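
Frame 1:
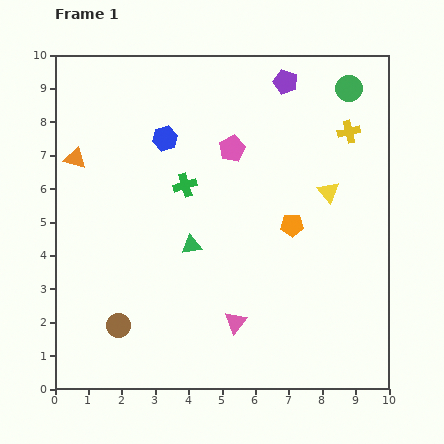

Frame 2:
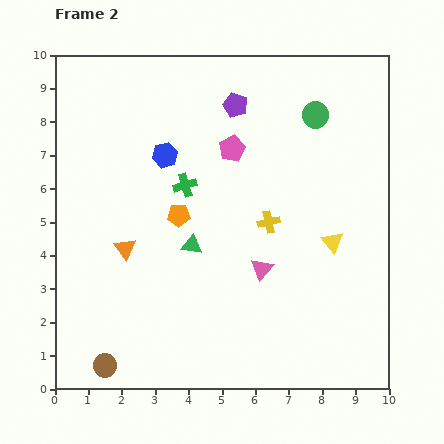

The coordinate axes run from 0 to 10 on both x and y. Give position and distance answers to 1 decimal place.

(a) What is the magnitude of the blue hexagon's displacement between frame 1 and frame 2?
0.5

The blue hexagon moved from (3.3, 7.5) to (3.3, 7.0), a distance of √(0.0² + 0.5²) ≈ 0.5.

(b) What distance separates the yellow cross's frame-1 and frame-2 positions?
3.6

The yellow cross moved from (8.8, 7.7) to (6.4, 5.0), a distance of √(2.4² + 2.7²) ≈ 3.6.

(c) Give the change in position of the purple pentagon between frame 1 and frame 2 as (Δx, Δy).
(-1.5, -0.7)

The purple pentagon was at (6.9, 9.2) in frame 1 and (5.4, 8.5) in frame 2.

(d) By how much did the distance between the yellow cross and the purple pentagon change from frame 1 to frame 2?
+1.2

Distance in frame 1: 2.4. Distance in frame 2: 3.6.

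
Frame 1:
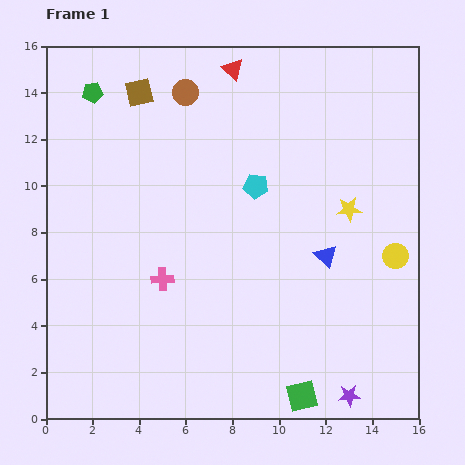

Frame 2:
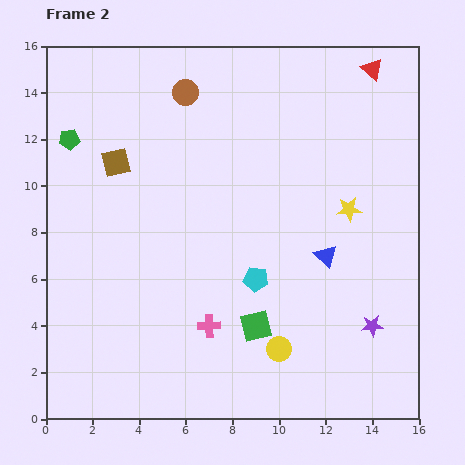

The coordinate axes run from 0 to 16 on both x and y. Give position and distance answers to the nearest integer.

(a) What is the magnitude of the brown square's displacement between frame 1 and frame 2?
3

The brown square moved from (4, 14) to (3, 11), a distance of √(1² + 3²) ≈ 3.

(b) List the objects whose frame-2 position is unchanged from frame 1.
the yellow star, the blue triangle, the brown circle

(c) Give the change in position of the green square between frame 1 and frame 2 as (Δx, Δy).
(-2, 3)

The green square was at (11, 1) in frame 1 and (9, 4) in frame 2.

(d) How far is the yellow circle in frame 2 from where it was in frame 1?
6

The yellow circle moved from (15, 7) to (10, 3), a distance of √(5² + 4²) ≈ 6.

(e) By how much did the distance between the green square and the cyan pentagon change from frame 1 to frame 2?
-7

Distance in frame 1: 9. Distance in frame 2: 2.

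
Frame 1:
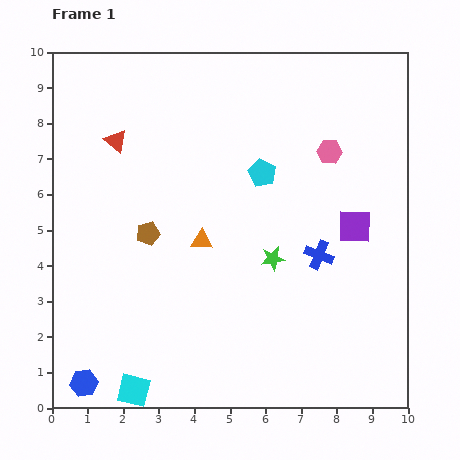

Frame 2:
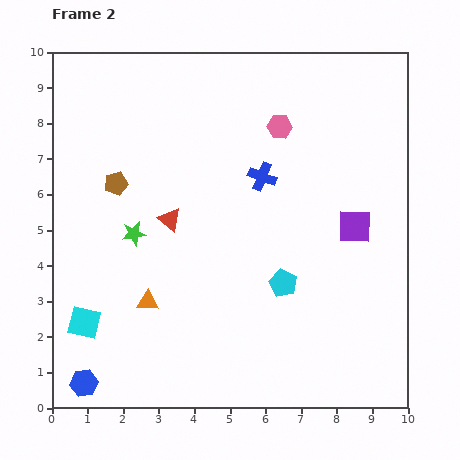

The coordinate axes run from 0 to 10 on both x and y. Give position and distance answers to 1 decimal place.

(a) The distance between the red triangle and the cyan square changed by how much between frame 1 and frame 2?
-3.2

Distance in frame 1: 7.0. Distance in frame 2: 3.8.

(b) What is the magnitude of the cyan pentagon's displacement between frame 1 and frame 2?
3.2

The cyan pentagon moved from (5.9, 6.6) to (6.5, 3.5), a distance of √(0.6² + 3.1²) ≈ 3.2.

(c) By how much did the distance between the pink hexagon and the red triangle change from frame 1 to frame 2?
-2.0

Distance in frame 1: 6.0. Distance in frame 2: 4.0.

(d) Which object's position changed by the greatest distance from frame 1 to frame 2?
the green star

(moved 4.0; next 3.2)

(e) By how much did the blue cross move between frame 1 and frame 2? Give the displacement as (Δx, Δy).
(-1.6, 2.2)

The blue cross was at (7.5, 4.3) in frame 1 and (5.9, 6.5) in frame 2.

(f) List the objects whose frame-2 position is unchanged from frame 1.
the blue hexagon, the purple square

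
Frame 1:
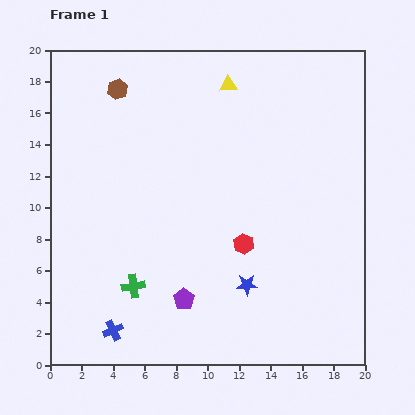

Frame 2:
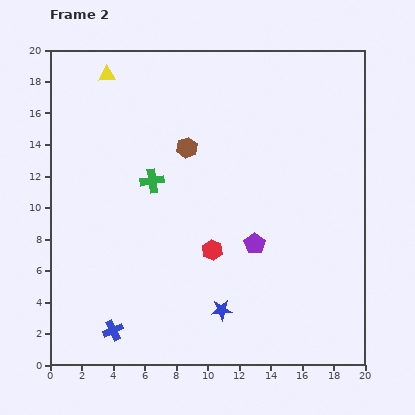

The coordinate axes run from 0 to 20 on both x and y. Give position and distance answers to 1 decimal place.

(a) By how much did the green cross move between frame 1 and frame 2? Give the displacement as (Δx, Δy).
(1.2, 6.7)

The green cross was at (5.3, 5.0) in frame 1 and (6.5, 11.7) in frame 2.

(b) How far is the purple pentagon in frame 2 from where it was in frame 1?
5.7

The purple pentagon moved from (8.5, 4.2) to (13.0, 7.7), a distance of √(4.5² + 3.5²) ≈ 5.7.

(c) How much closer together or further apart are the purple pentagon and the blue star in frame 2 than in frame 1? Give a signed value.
+0.6

Distance in frame 1: 4.1. Distance in frame 2: 4.7.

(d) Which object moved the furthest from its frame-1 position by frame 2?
the yellow triangle

(moved 7.7; next 6.8)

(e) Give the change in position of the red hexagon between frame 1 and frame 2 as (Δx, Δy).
(-2.0, -0.4)

The red hexagon was at (12.3, 7.7) in frame 1 and (10.3, 7.3) in frame 2.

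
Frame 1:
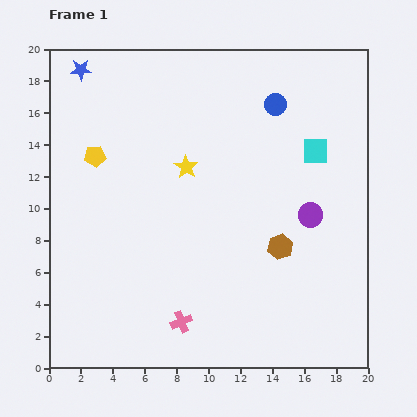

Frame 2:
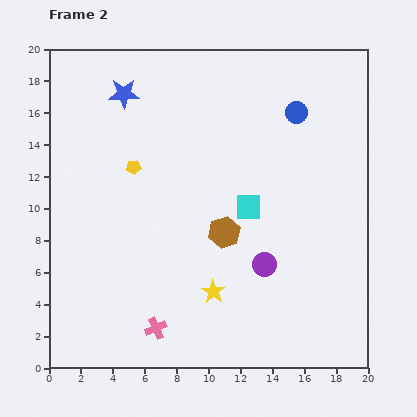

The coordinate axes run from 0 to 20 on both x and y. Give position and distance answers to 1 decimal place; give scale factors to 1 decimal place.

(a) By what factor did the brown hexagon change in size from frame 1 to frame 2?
1.3×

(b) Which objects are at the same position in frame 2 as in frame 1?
none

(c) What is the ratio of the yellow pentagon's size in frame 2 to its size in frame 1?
0.7×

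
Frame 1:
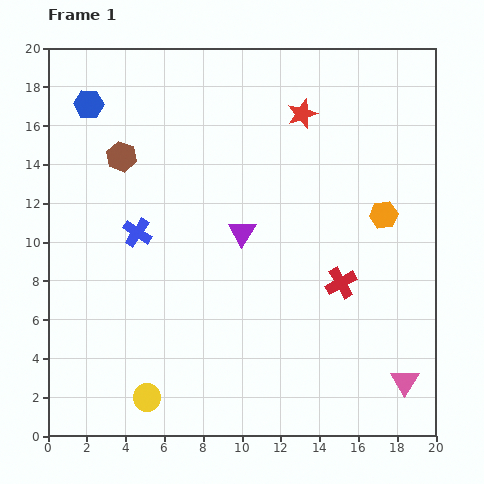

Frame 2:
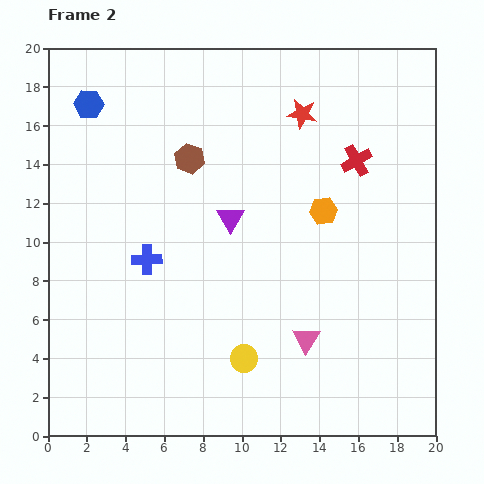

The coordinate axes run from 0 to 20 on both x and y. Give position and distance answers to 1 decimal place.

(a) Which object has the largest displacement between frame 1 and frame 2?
the red cross

(moved 6.4; next 5.6)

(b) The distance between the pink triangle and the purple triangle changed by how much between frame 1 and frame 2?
-4.1

Distance in frame 1: 11.4. Distance in frame 2: 7.3.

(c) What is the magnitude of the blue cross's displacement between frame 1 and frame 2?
1.5

The blue cross moved from (4.6, 10.5) to (5.1, 9.1), a distance of √(0.5² + 1.4²) ≈ 1.5.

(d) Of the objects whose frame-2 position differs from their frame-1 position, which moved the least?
the purple triangle

(moved 0.9)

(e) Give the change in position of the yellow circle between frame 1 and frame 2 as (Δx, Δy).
(5.0, 2.0)

The yellow circle was at (5.1, 2.0) in frame 1 and (10.1, 4.0) in frame 2.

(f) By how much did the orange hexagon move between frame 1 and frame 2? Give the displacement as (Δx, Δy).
(-3.1, 0.2)

The orange hexagon was at (17.3, 11.4) in frame 1 and (14.2, 11.6) in frame 2.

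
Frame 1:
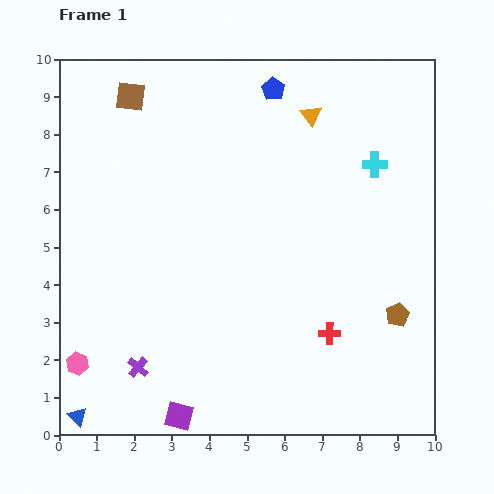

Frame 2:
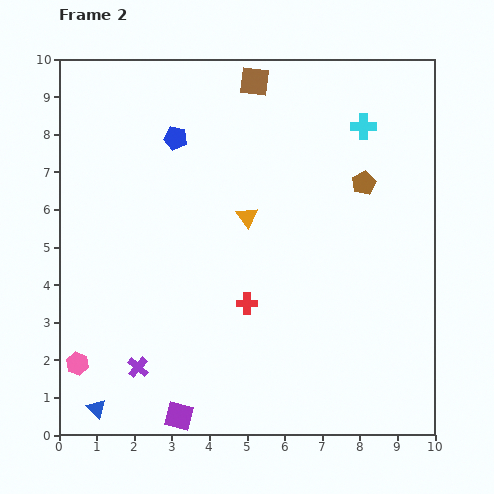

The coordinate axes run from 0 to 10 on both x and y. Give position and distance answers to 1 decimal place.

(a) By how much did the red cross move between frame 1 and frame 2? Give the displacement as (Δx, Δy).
(-2.2, 0.8)

The red cross was at (7.2, 2.7) in frame 1 and (5.0, 3.5) in frame 2.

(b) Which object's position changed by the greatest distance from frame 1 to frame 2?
the brown pentagon

(moved 3.6; next 3.3)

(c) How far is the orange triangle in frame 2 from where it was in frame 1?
3.2

The orange triangle moved from (6.7, 8.5) to (5.0, 5.8), a distance of √(1.7² + 2.7²) ≈ 3.2.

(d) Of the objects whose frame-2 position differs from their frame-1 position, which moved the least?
the blue triangle

(moved 0.5)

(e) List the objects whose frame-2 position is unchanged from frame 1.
the pink hexagon, the purple cross, the purple square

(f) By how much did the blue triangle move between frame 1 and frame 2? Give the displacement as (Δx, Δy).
(0.5, 0.2)

The blue triangle was at (0.5, 0.5) in frame 1 and (1.0, 0.7) in frame 2.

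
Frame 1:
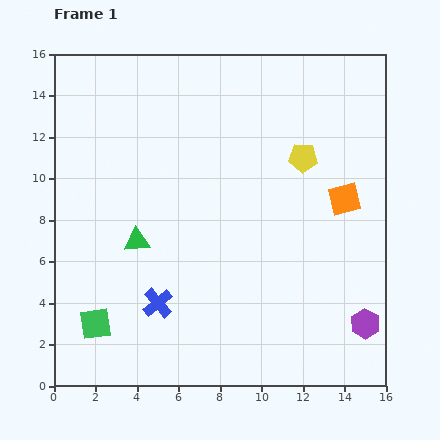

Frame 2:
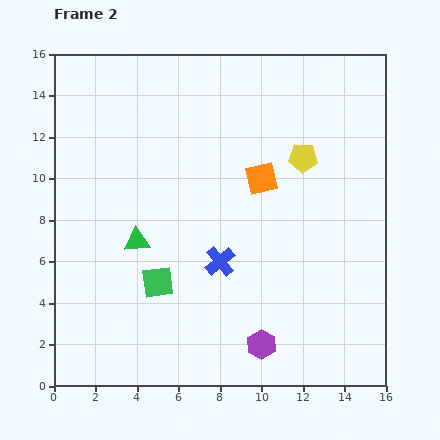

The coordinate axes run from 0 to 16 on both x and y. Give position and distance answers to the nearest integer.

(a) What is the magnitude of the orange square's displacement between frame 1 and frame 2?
4

The orange square moved from (14, 9) to (10, 10), a distance of √(4² + 1²) ≈ 4.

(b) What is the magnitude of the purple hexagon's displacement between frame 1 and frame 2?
5

The purple hexagon moved from (15, 3) to (10, 2), a distance of √(5² + 1²) ≈ 5.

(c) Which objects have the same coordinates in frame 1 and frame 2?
the yellow pentagon, the green triangle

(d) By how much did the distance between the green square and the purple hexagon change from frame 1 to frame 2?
-7

Distance in frame 1: 13. Distance in frame 2: 6.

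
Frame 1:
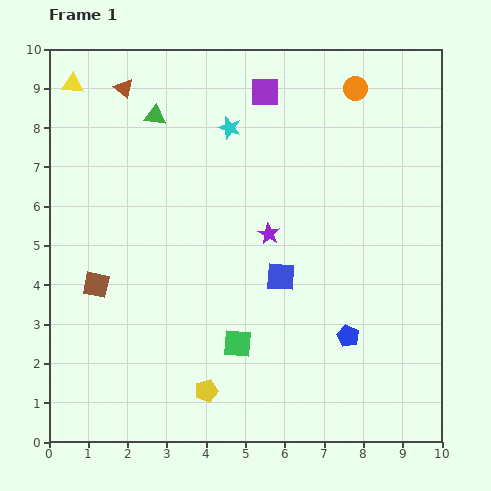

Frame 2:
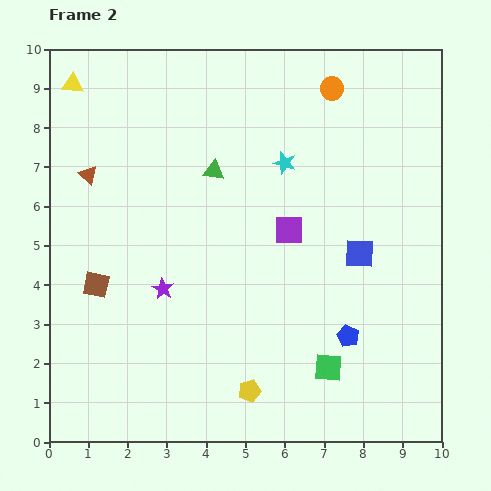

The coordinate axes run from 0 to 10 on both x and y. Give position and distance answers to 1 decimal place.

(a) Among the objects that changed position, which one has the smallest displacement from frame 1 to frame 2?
the orange circle

(moved 0.6)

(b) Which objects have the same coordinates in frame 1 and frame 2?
the yellow triangle, the blue pentagon, the brown square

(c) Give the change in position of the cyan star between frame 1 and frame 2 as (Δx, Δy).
(1.4, -0.9)

The cyan star was at (4.6, 8.0) in frame 1 and (6.0, 7.1) in frame 2.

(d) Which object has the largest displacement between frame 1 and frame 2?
the purple square

(moved 3.6; next 3.0)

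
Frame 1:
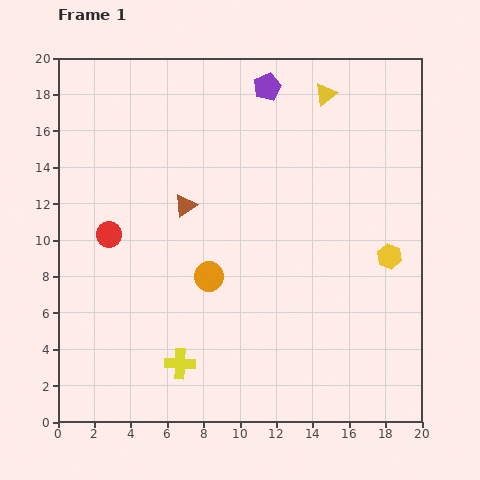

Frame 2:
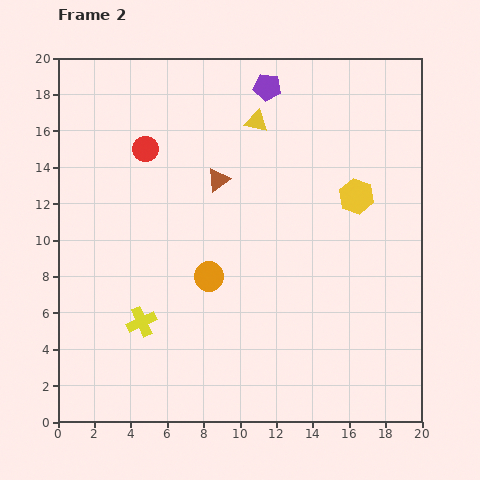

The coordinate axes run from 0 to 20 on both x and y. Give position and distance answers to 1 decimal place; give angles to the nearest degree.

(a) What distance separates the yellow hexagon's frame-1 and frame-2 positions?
3.8

The yellow hexagon moved from (18.2, 9.1) to (16.4, 12.4), a distance of √(1.8² + 3.3²) ≈ 3.8.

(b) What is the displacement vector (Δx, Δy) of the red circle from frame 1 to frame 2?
(2.0, 4.7)

The red circle was at (2.8, 10.3) in frame 1 and (4.8, 15.0) in frame 2.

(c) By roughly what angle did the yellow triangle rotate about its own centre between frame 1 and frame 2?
49° clockwise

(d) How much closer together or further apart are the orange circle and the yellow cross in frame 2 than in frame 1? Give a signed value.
-0.6

Distance in frame 1: 5.1. Distance in frame 2: 4.5.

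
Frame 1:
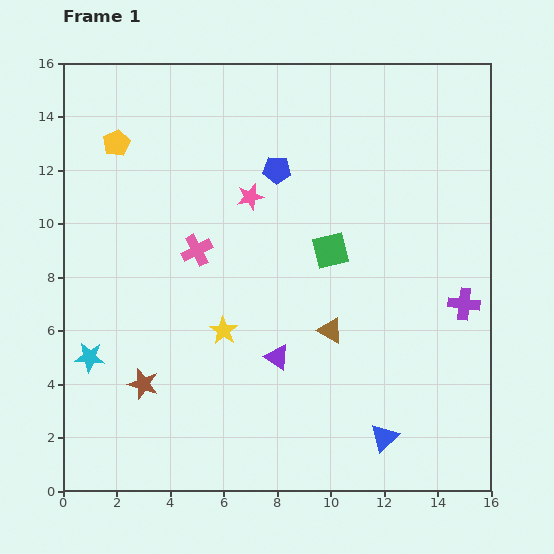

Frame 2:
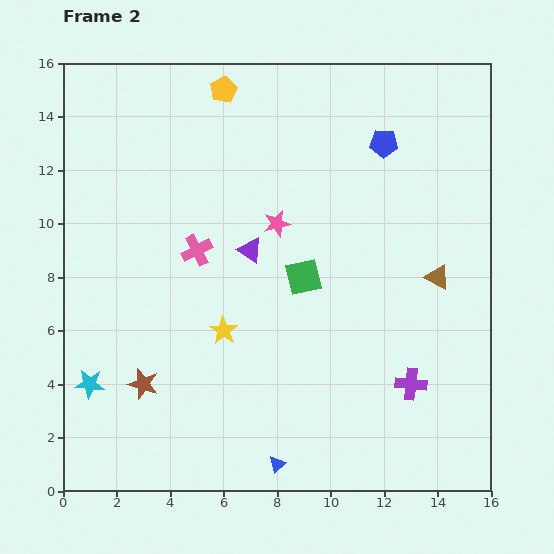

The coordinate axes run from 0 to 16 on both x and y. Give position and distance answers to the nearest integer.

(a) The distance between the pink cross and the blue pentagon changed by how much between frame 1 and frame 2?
+4

Distance in frame 1: 4. Distance in frame 2: 8.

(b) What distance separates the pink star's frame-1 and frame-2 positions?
1

The pink star moved from (7, 11) to (8, 10), a distance of √(1² + 1²) ≈ 1.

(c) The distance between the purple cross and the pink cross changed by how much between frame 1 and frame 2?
-1

Distance in frame 1: 10. Distance in frame 2: 9.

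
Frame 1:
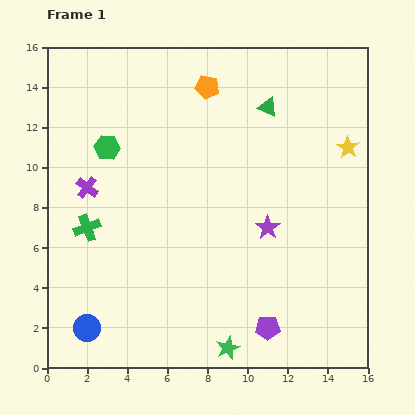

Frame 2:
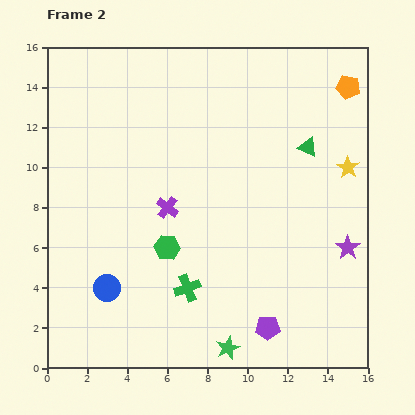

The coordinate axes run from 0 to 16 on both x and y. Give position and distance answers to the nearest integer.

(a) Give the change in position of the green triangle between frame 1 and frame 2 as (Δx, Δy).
(2, -2)

The green triangle was at (11, 13) in frame 1 and (13, 11) in frame 2.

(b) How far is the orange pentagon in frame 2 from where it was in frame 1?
7

The orange pentagon moved from (8, 14) to (15, 14), a distance of √(7² + 0²) ≈ 7.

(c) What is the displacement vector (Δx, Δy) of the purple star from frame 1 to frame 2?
(4, -1)

The purple star was at (11, 7) in frame 1 and (15, 6) in frame 2.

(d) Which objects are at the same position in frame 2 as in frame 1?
the purple pentagon, the green star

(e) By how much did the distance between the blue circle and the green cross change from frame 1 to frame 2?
-1

Distance in frame 1: 5. Distance in frame 2: 4.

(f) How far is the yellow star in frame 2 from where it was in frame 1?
1

The yellow star moved from (15, 11) to (15, 10), a distance of √(0² + 1²) ≈ 1.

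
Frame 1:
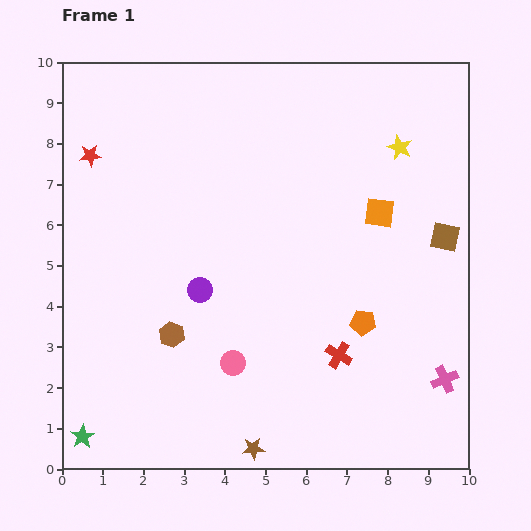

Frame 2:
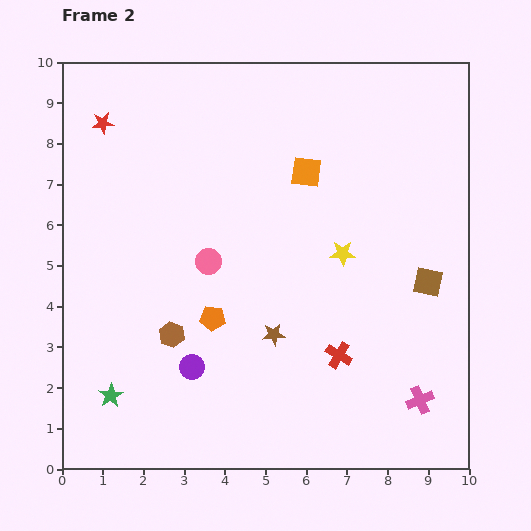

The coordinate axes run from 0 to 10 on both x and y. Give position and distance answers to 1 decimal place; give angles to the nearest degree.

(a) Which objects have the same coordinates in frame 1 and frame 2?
the red cross, the brown hexagon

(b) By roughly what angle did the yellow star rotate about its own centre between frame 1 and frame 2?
24° counter-clockwise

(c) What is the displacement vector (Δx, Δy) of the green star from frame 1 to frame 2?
(0.7, 1.0)

The green star was at (0.5, 0.8) in frame 1 and (1.2, 1.8) in frame 2.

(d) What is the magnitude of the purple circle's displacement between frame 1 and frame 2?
1.9

The purple circle moved from (3.4, 4.4) to (3.2, 2.5), a distance of √(0.2² + 1.9²) ≈ 1.9.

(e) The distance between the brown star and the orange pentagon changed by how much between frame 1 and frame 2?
-2.5

Distance in frame 1: 4.1. Distance in frame 2: 1.6.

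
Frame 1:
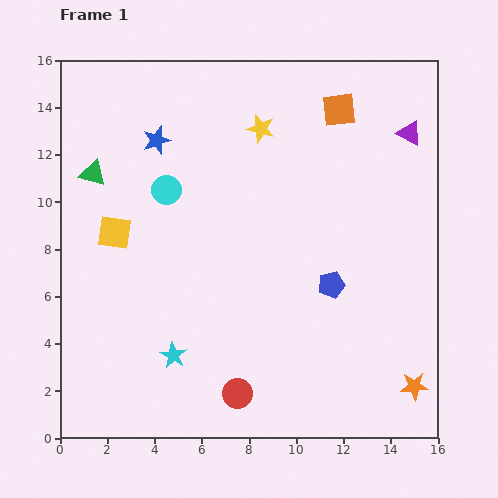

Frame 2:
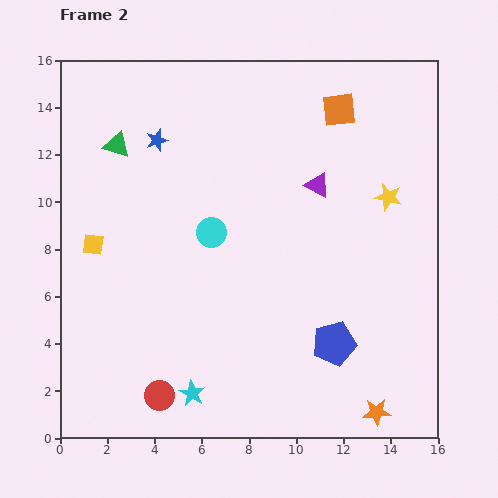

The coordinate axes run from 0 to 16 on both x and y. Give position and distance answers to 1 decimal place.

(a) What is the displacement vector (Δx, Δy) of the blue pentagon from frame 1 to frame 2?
(0.1, -2.5)

The blue pentagon was at (11.5, 6.5) in frame 1 and (11.6, 4.0) in frame 2.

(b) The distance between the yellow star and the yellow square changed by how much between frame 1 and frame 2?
+5.1

Distance in frame 1: 7.6. Distance in frame 2: 12.7.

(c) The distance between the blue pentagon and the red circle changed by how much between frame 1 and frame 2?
+1.6

Distance in frame 1: 6.1. Distance in frame 2: 7.7.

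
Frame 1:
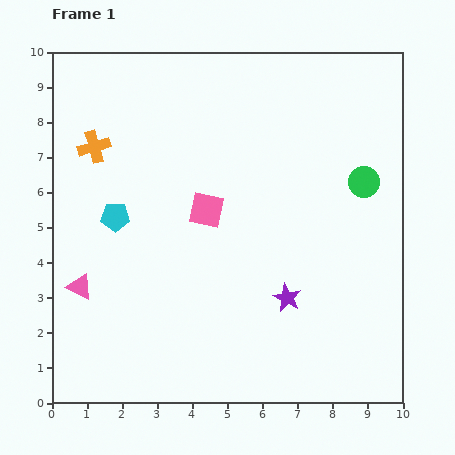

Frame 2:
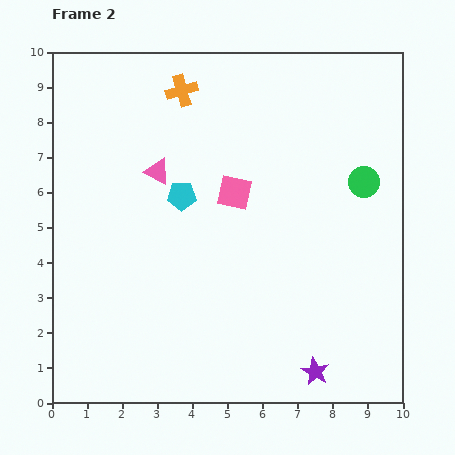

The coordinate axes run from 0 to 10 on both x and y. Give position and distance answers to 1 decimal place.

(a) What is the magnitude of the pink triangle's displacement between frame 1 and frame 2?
4.0

The pink triangle moved from (0.8, 3.3) to (3.0, 6.6), a distance of √(2.2² + 3.3²) ≈ 4.0.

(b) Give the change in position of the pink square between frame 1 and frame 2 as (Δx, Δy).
(0.8, 0.5)

The pink square was at (4.4, 5.5) in frame 1 and (5.2, 6.0) in frame 2.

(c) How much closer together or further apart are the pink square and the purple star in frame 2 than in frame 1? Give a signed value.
+2.2

Distance in frame 1: 3.4. Distance in frame 2: 5.6.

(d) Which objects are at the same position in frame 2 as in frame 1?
the green circle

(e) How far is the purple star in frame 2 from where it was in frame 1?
2.2

The purple star moved from (6.7, 3.0) to (7.5, 0.9), a distance of √(0.8² + 2.1²) ≈ 2.2.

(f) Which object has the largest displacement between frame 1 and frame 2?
the pink triangle

(moved 4.0; next 3.0)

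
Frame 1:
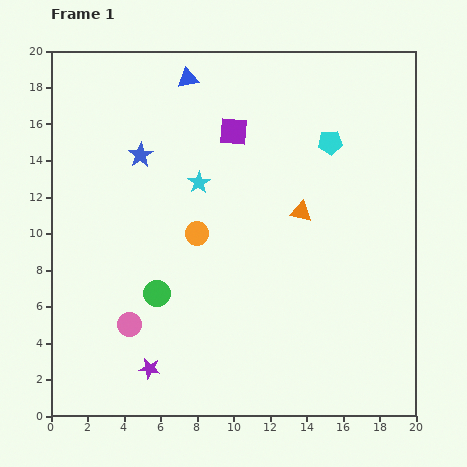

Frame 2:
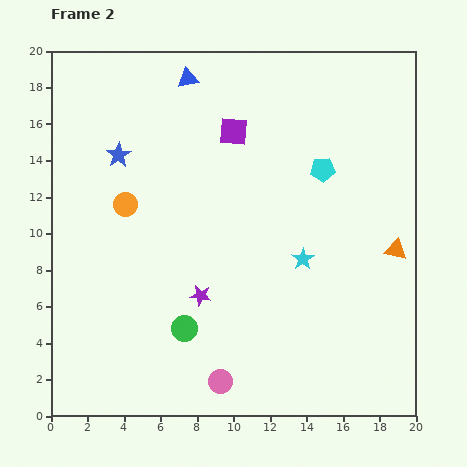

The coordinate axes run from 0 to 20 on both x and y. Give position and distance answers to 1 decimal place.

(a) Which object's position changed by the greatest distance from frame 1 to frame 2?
the cyan star

(moved 7.1; next 5.9)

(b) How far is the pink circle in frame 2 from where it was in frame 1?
5.9

The pink circle moved from (4.3, 5.0) to (9.3, 1.9), a distance of √(5.0² + 3.1²) ≈ 5.9.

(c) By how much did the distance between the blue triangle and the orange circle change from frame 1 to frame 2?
-0.8

Distance in frame 1: 8.5. Distance in frame 2: 7.7.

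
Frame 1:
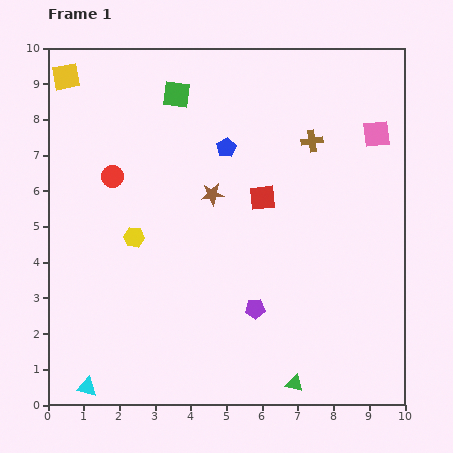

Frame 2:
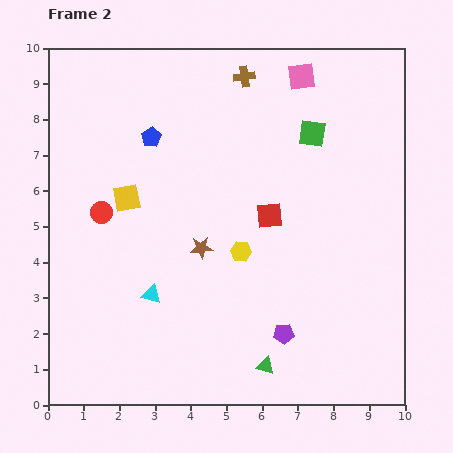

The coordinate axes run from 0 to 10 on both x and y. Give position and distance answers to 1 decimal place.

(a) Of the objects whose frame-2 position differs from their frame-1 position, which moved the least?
the red square

(moved 0.5)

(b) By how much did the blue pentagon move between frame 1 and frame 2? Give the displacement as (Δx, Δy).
(-2.1, 0.3)

The blue pentagon was at (5.0, 7.2) in frame 1 and (2.9, 7.5) in frame 2.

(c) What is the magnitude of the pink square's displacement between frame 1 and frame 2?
2.6

The pink square moved from (9.2, 7.6) to (7.1, 9.2), a distance of √(2.1² + 1.6²) ≈ 2.6.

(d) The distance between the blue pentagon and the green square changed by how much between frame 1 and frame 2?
+2.4

Distance in frame 1: 2.1. Distance in frame 2: 4.5.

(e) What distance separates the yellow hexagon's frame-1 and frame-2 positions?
3.0

The yellow hexagon moved from (2.4, 4.7) to (5.4, 4.3), a distance of √(3.0² + 0.4²) ≈ 3.0.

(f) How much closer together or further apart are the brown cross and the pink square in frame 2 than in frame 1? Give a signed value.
-0.2

Distance in frame 1: 1.8. Distance in frame 2: 1.6.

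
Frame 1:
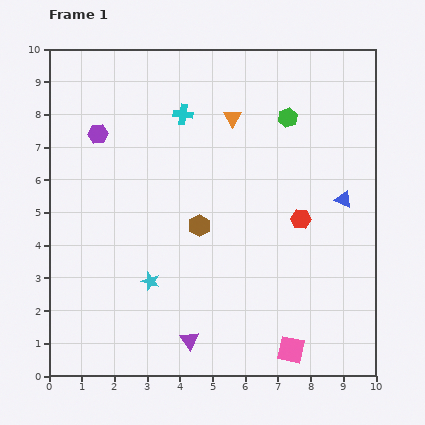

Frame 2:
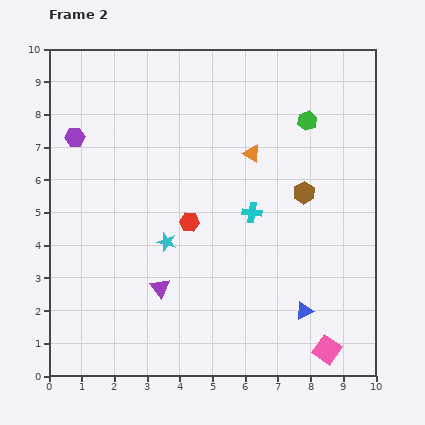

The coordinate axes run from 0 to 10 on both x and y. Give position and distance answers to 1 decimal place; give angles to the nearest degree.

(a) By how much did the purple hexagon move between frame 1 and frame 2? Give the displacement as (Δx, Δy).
(-0.7, -0.1)

The purple hexagon was at (1.5, 7.4) in frame 1 and (0.8, 7.3) in frame 2.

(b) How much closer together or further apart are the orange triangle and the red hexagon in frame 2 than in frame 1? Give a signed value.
-0.9

Distance in frame 1: 3.7. Distance in frame 2: 2.8.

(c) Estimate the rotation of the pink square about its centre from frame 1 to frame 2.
24° clockwise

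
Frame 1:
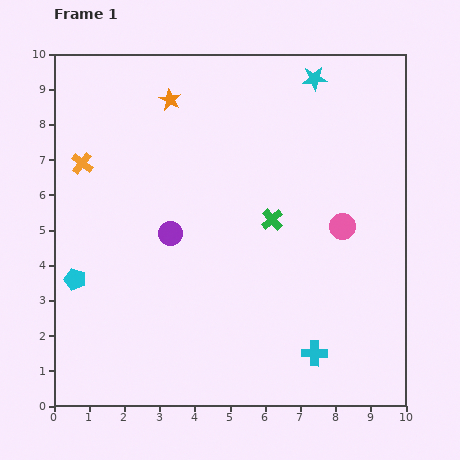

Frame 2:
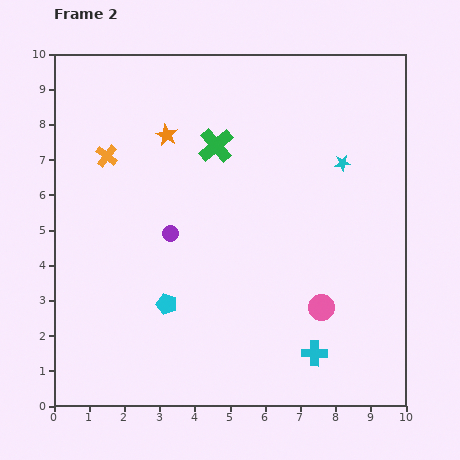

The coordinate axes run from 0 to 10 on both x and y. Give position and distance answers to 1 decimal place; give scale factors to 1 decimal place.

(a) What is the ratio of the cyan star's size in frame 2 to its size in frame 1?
0.6×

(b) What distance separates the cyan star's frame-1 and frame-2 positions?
2.5

The cyan star moved from (7.4, 9.3) to (8.2, 6.9), a distance of √(0.8² + 2.4²) ≈ 2.5.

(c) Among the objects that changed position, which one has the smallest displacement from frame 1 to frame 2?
the orange cross

(moved 0.7)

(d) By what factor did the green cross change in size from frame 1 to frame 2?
1.6×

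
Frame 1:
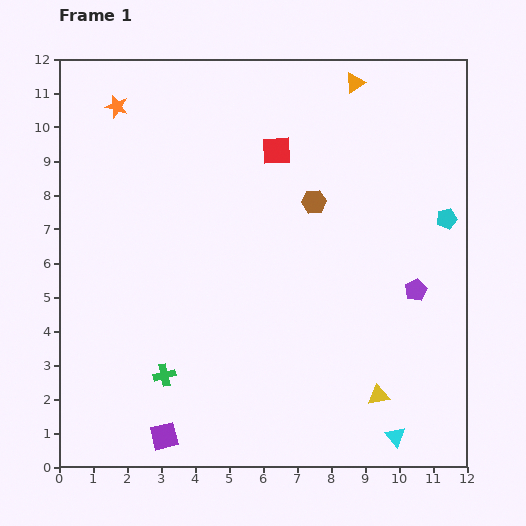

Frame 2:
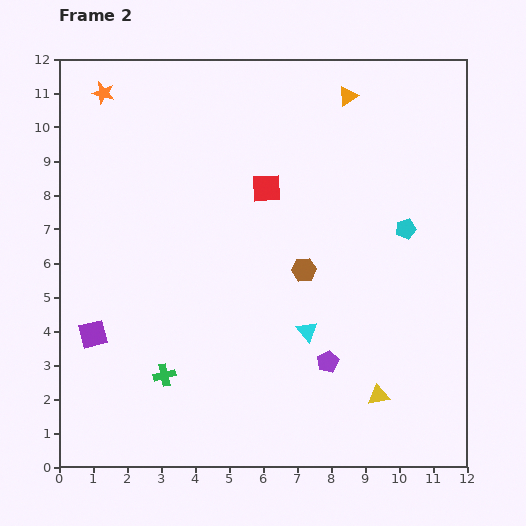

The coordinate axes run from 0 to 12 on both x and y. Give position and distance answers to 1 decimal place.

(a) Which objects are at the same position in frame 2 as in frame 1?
the green cross, the yellow triangle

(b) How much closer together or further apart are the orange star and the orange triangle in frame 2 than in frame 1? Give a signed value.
+0.2

Distance in frame 1: 7.0. Distance in frame 2: 7.2.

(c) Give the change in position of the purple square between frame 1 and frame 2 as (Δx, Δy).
(-2.1, 3.0)

The purple square was at (3.1, 0.9) in frame 1 and (1.0, 3.9) in frame 2.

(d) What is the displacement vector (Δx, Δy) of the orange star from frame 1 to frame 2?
(-0.4, 0.4)

The orange star was at (1.7, 10.6) in frame 1 and (1.3, 11.0) in frame 2.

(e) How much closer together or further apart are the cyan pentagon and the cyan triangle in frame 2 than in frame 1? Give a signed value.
-2.4

Distance in frame 1: 6.6. Distance in frame 2: 4.2.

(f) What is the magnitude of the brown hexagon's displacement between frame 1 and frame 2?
2.0

The brown hexagon moved from (7.5, 7.8) to (7.2, 5.8), a distance of √(0.3² + 2.0²) ≈ 2.0.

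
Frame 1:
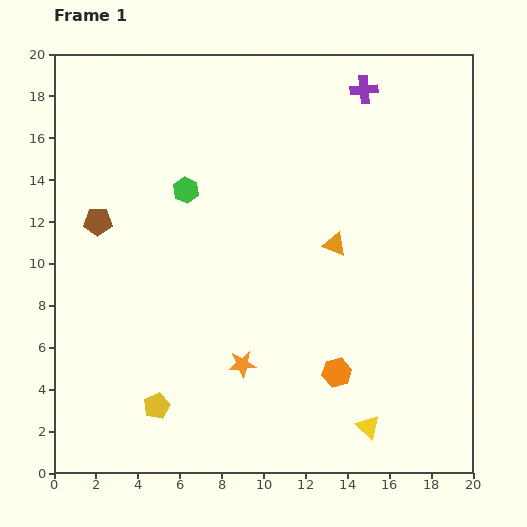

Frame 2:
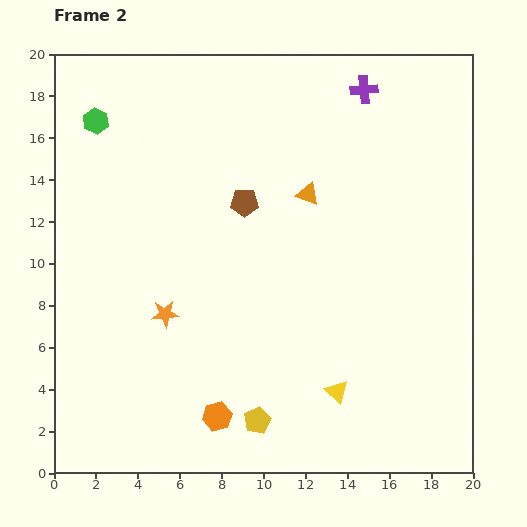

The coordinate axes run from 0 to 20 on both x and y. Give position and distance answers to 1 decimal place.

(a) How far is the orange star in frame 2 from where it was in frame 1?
4.4

The orange star moved from (9.0, 5.2) to (5.3, 7.6), a distance of √(3.7² + 2.4²) ≈ 4.4.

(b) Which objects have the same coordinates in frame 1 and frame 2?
the purple cross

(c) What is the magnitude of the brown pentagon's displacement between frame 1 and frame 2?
7.1

The brown pentagon moved from (2.1, 12.0) to (9.1, 12.9), a distance of √(7.0² + 0.9²) ≈ 7.1.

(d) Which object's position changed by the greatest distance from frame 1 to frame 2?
the brown pentagon

(moved 7.1; next 6.1)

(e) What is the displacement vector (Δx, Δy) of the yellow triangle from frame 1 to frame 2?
(-1.5, 1.7)

The yellow triangle was at (15.0, 2.2) in frame 1 and (13.5, 3.9) in frame 2.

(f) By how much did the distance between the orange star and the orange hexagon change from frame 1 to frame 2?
+1.0

Distance in frame 1: 4.5. Distance in frame 2: 5.5.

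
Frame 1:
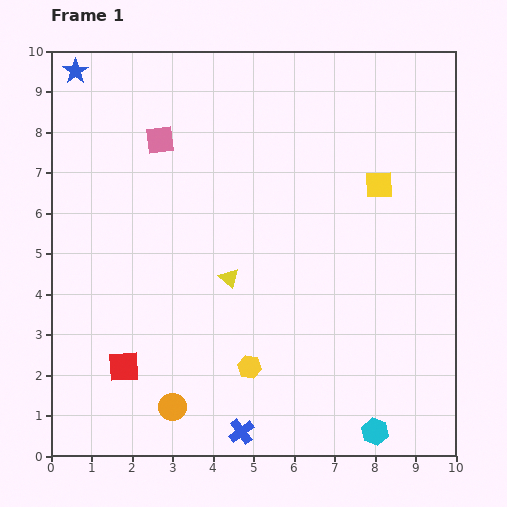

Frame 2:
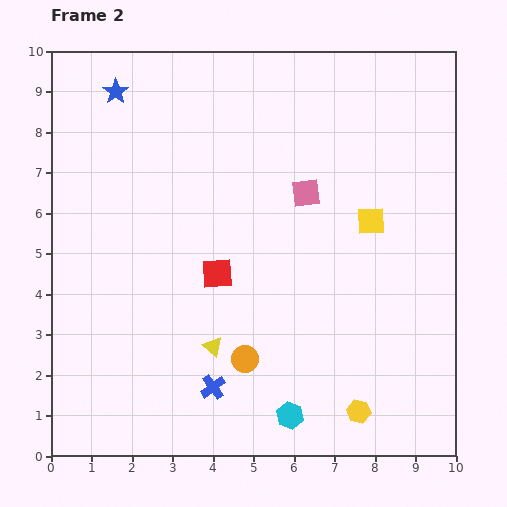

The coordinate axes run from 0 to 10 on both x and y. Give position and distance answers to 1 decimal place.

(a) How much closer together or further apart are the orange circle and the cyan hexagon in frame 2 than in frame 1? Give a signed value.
-3.2

Distance in frame 1: 5.0. Distance in frame 2: 1.8.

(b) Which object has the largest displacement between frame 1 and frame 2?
the pink square

(moved 3.8; next 3.3)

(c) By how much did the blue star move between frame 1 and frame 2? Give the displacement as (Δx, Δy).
(1.0, -0.5)

The blue star was at (0.6, 9.5) in frame 1 and (1.6, 9.0) in frame 2.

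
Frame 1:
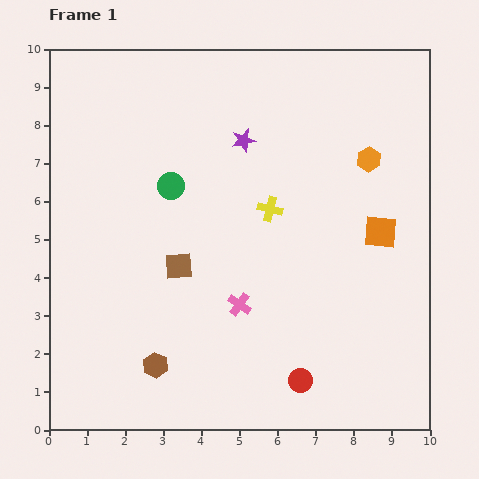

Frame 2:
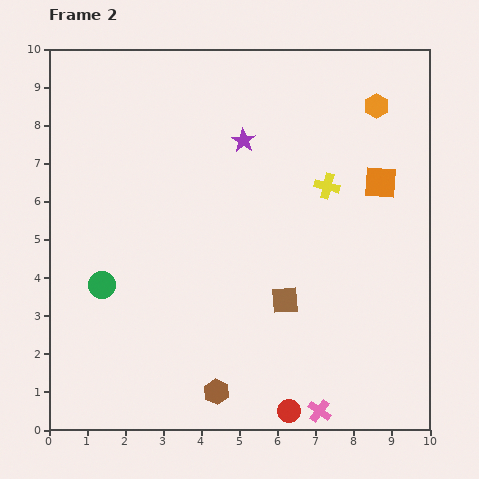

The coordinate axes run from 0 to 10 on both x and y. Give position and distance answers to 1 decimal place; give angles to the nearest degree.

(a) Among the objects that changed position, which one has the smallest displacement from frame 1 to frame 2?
the red circle

(moved 0.9)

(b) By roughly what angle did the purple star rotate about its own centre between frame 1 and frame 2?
26° counter-clockwise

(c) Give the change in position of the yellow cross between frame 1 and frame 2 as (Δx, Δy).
(1.5, 0.6)

The yellow cross was at (5.8, 5.8) in frame 1 and (7.3, 6.4) in frame 2.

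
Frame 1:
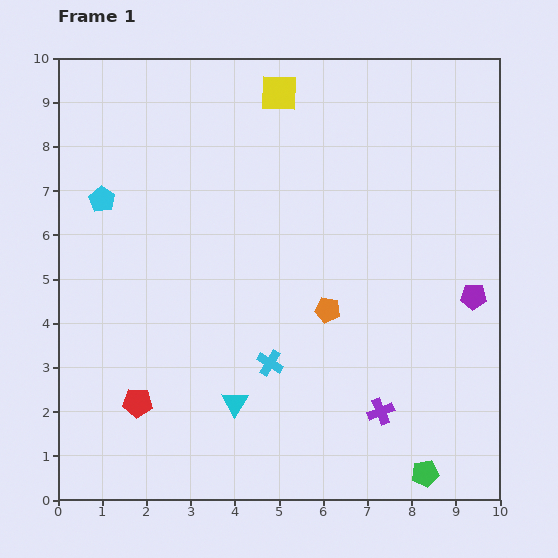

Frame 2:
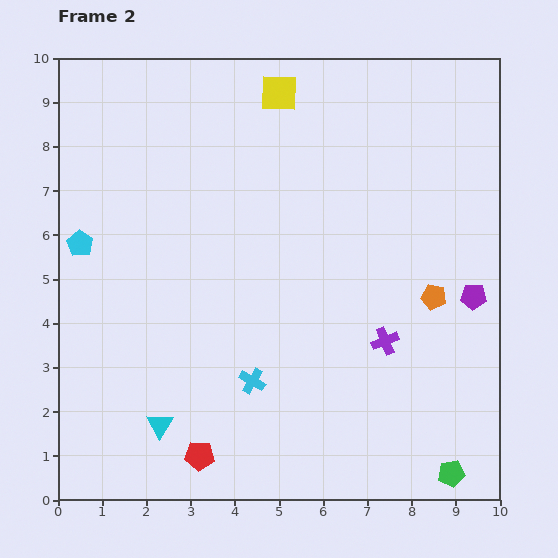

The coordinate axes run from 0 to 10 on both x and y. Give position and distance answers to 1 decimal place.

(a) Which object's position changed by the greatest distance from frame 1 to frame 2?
the orange pentagon

(moved 2.4; next 1.8)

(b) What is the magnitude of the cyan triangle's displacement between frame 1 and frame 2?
1.8

The cyan triangle moved from (4.0, 2.2) to (2.3, 1.7), a distance of √(1.7² + 0.5²) ≈ 1.8.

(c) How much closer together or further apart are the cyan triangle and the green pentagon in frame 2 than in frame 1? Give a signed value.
+2.1

Distance in frame 1: 4.6. Distance in frame 2: 6.7.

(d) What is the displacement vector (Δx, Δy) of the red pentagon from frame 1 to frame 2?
(1.4, -1.2)

The red pentagon was at (1.8, 2.2) in frame 1 and (3.2, 1.0) in frame 2.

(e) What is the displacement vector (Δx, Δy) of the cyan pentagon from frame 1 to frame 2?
(-0.5, -1.0)

The cyan pentagon was at (1.0, 6.8) in frame 1 and (0.5, 5.8) in frame 2.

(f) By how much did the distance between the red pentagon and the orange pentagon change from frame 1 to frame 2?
+1.6

Distance in frame 1: 4.8. Distance in frame 2: 6.4.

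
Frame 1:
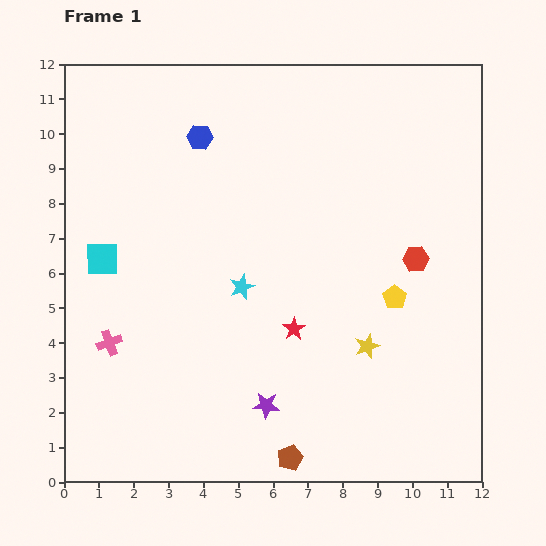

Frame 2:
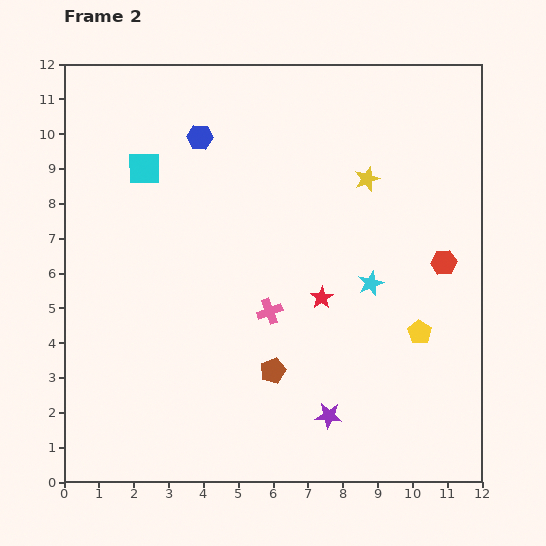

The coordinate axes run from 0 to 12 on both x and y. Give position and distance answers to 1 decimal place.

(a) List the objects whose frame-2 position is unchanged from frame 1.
the blue hexagon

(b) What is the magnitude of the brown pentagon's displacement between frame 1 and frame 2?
2.5

The brown pentagon moved from (6.5, 0.7) to (6.0, 3.2), a distance of √(0.5² + 2.5²) ≈ 2.5.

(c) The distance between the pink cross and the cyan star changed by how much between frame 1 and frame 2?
-1.1

Distance in frame 1: 4.1. Distance in frame 2: 3.0.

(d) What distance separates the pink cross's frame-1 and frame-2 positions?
4.7

The pink cross moved from (1.3, 4.0) to (5.9, 4.9), a distance of √(4.6² + 0.9²) ≈ 4.7.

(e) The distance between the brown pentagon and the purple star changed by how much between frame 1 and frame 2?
+0.4

Distance in frame 1: 1.7. Distance in frame 2: 2.1.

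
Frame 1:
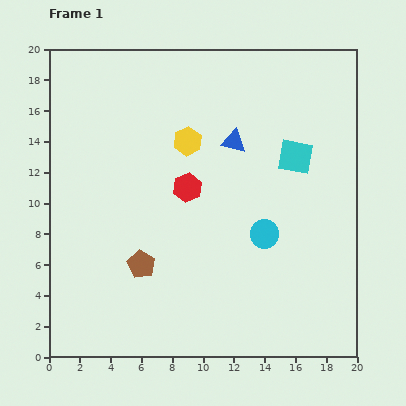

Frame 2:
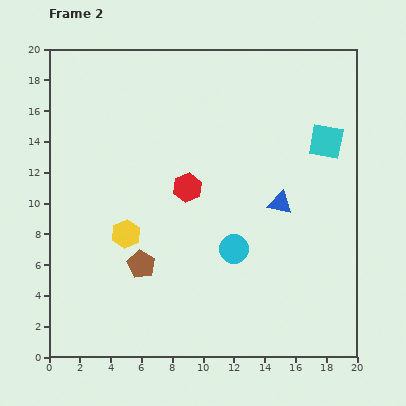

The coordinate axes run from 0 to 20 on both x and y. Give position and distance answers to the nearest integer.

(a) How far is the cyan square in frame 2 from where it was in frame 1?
2

The cyan square moved from (16, 13) to (18, 14), a distance of √(2² + 1²) ≈ 2.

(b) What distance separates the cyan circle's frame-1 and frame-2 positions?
2

The cyan circle moved from (14, 8) to (12, 7), a distance of √(2² + 1²) ≈ 2.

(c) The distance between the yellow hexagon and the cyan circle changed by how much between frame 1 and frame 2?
-1

Distance in frame 1: 8. Distance in frame 2: 7.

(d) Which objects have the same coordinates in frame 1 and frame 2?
the red hexagon, the brown pentagon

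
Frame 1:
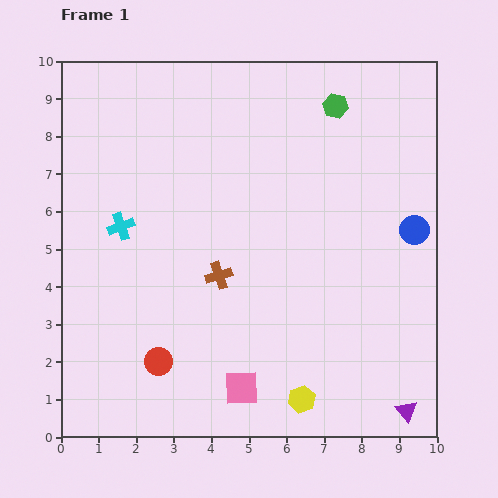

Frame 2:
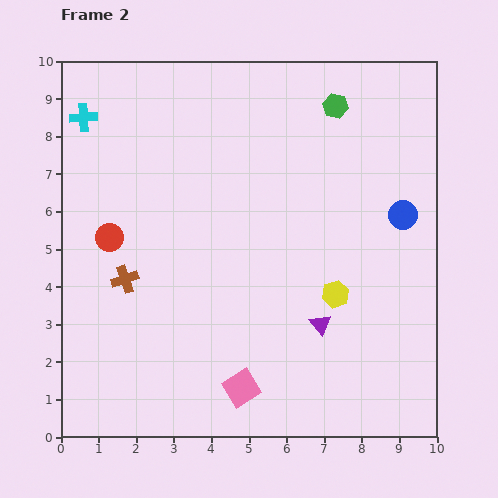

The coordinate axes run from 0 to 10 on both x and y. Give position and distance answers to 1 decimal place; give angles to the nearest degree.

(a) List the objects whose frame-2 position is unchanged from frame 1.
the pink square, the green hexagon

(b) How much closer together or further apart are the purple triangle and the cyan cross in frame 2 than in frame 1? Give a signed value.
-0.6

Distance in frame 1: 9.0. Distance in frame 2: 8.4.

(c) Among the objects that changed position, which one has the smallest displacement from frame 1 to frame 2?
the blue circle

(moved 0.5)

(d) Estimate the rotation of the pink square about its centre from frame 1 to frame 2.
31° counter-clockwise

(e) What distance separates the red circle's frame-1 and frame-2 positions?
3.5

The red circle moved from (2.6, 2.0) to (1.3, 5.3), a distance of √(1.3² + 3.3²) ≈ 3.5.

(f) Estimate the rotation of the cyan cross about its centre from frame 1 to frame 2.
17° clockwise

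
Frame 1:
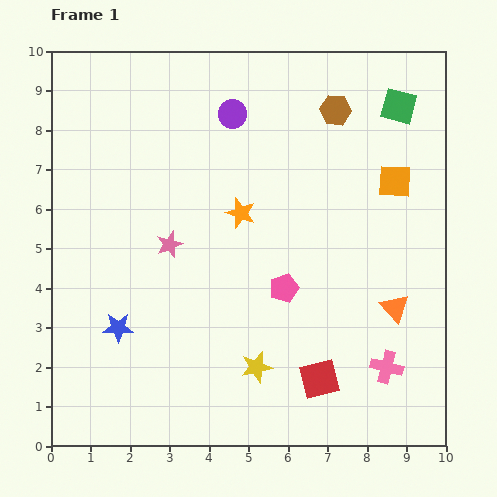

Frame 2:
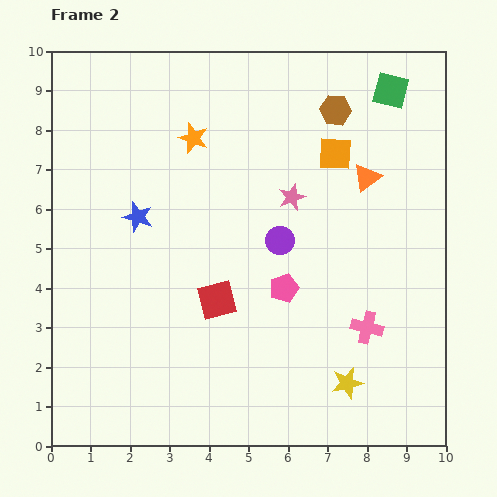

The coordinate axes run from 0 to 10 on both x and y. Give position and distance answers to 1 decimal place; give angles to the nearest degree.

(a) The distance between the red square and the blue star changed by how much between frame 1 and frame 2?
-2.4

Distance in frame 1: 5.3. Distance in frame 2: 2.9.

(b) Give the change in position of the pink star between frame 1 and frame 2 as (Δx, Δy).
(3.1, 1.2)

The pink star was at (3.0, 5.1) in frame 1 and (6.1, 6.3) in frame 2.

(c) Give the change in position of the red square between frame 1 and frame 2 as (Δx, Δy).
(-2.6, 2.0)

The red square was at (6.8, 1.7) in frame 1 and (4.2, 3.7) in frame 2.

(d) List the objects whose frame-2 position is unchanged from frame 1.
the brown hexagon, the pink pentagon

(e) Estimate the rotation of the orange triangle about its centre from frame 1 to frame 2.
35° clockwise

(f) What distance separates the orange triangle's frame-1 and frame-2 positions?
3.4

The orange triangle moved from (8.7, 3.5) to (8.0, 6.8), a distance of √(0.7² + 3.3²) ≈ 3.4.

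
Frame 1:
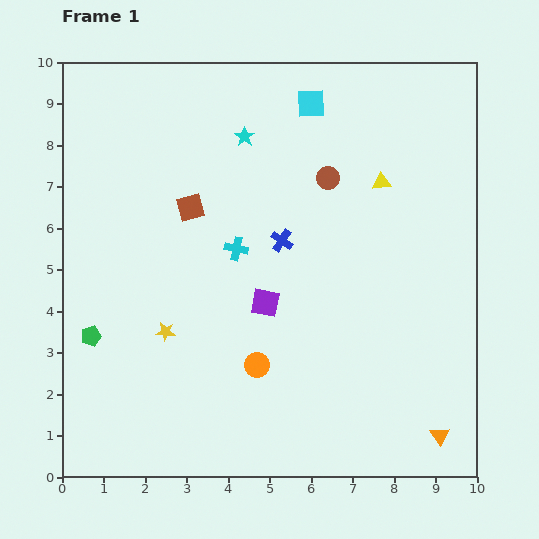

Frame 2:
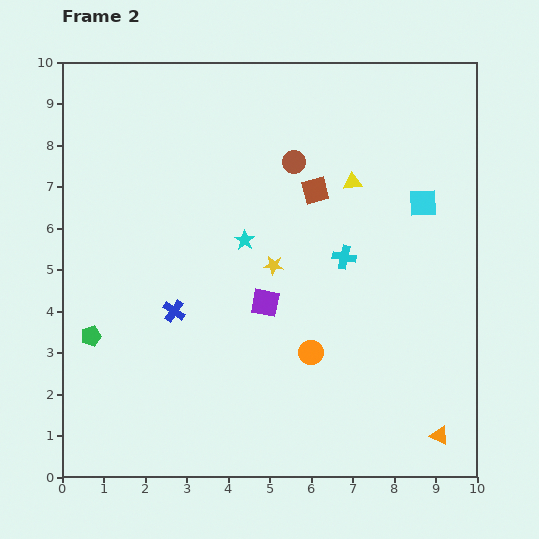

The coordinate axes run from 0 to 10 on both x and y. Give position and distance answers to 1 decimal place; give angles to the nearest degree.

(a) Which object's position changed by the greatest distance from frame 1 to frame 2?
the cyan square

(moved 3.6; next 3.1)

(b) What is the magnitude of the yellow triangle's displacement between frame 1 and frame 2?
0.7

The yellow triangle moved from (7.7, 7.1) to (7.0, 7.1), a distance of √(0.7² + 0.0²) ≈ 0.7.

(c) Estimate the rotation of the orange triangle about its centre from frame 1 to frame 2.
32° counter-clockwise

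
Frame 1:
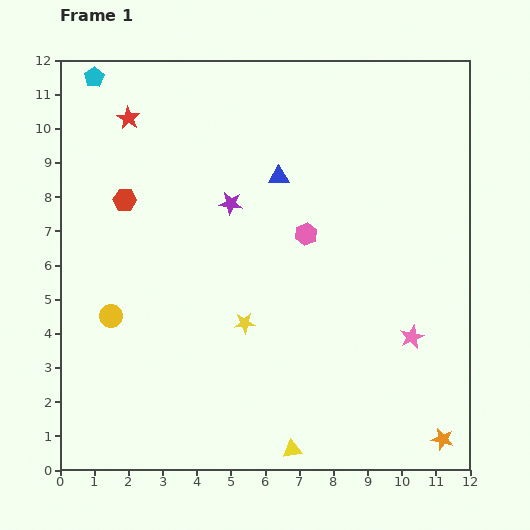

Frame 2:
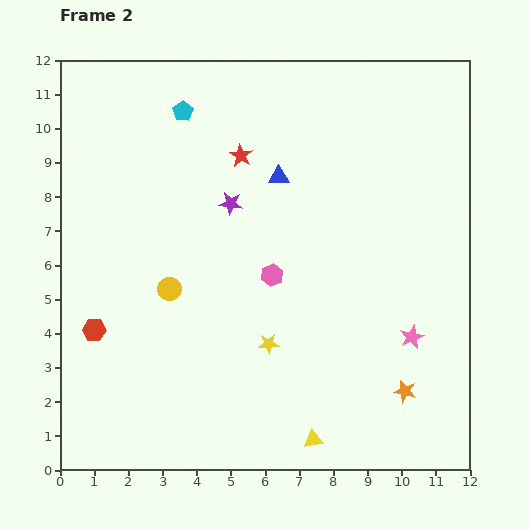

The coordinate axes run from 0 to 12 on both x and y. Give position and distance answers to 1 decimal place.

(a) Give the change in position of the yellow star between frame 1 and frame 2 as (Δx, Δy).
(0.7, -0.6)

The yellow star was at (5.4, 4.3) in frame 1 and (6.1, 3.7) in frame 2.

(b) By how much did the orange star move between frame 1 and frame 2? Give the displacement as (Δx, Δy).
(-1.1, 1.4)

The orange star was at (11.2, 0.9) in frame 1 and (10.1, 2.3) in frame 2.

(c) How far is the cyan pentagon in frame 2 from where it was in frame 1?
2.8

The cyan pentagon moved from (1.0, 11.5) to (3.6, 10.5), a distance of √(2.6² + 1.0²) ≈ 2.8.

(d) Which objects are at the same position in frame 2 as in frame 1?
the blue triangle, the pink star, the purple star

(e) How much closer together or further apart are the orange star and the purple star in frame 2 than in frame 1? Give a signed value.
-1.8

Distance in frame 1: 9.3. Distance in frame 2: 7.5.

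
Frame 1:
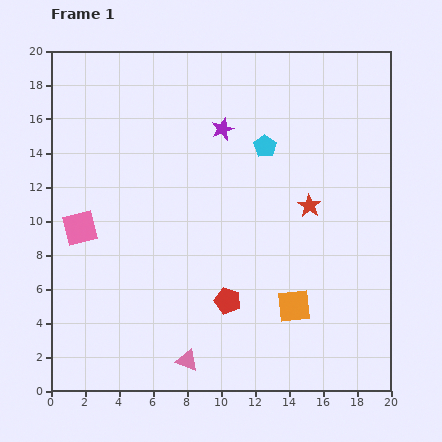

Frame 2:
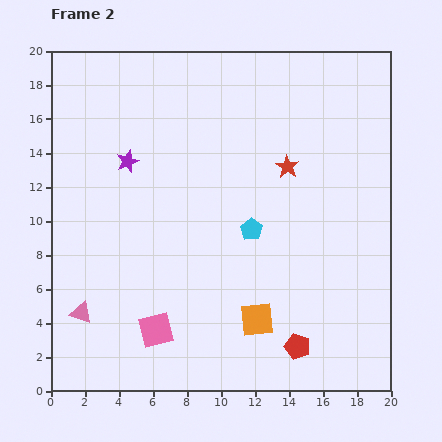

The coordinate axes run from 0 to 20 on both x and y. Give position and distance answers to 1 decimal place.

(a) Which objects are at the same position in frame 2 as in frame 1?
none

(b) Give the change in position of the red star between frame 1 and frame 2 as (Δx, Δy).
(-1.3, 2.3)

The red star was at (15.2, 10.9) in frame 1 and (13.9, 13.2) in frame 2.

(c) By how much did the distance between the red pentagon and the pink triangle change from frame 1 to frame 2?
+8.7

Distance in frame 1: 4.2. Distance in frame 2: 12.9.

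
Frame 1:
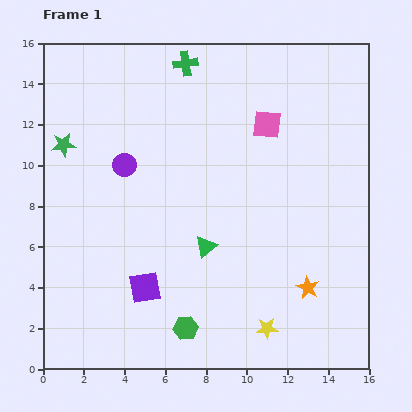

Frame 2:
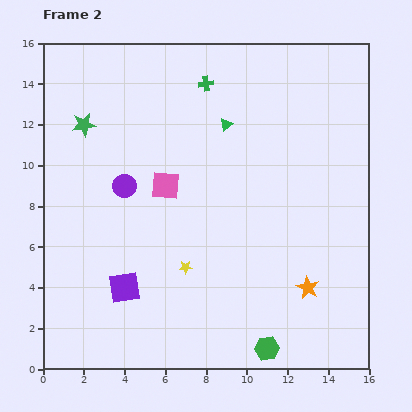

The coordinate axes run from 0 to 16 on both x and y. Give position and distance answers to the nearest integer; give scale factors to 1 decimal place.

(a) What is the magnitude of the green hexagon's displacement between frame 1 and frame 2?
4

The green hexagon moved from (7, 2) to (11, 1), a distance of √(4² + 1²) ≈ 4.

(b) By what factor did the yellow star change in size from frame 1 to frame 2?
0.6×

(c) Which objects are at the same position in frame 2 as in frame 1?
the orange star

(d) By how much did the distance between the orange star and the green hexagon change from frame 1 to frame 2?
-2

Distance in frame 1: 6. Distance in frame 2: 4.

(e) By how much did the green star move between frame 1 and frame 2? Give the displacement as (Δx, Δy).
(1, 1)

The green star was at (1, 11) in frame 1 and (2, 12) in frame 2.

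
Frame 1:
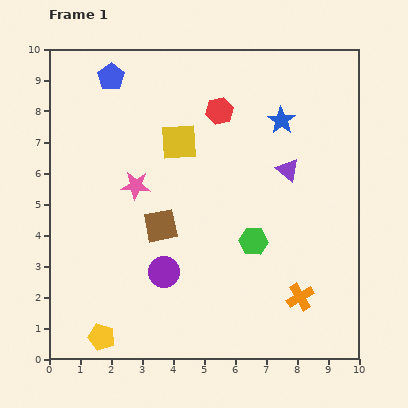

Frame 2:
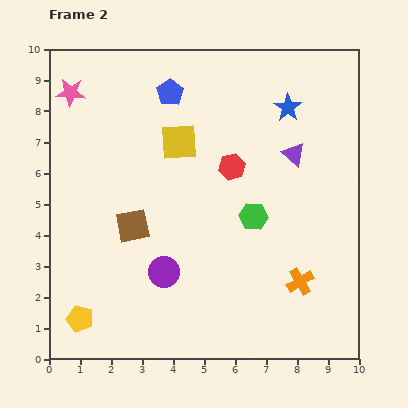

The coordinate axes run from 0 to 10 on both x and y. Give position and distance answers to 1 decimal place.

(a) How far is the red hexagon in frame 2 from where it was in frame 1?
1.8

The red hexagon moved from (5.5, 8.0) to (5.9, 6.2), a distance of √(0.4² + 1.8²) ≈ 1.8.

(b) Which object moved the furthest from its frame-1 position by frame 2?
the pink star

(moved 3.7; next 2.0)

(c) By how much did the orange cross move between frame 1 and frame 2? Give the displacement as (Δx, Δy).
(0.0, 0.5)

The orange cross was at (8.1, 2.0) in frame 1 and (8.1, 2.5) in frame 2.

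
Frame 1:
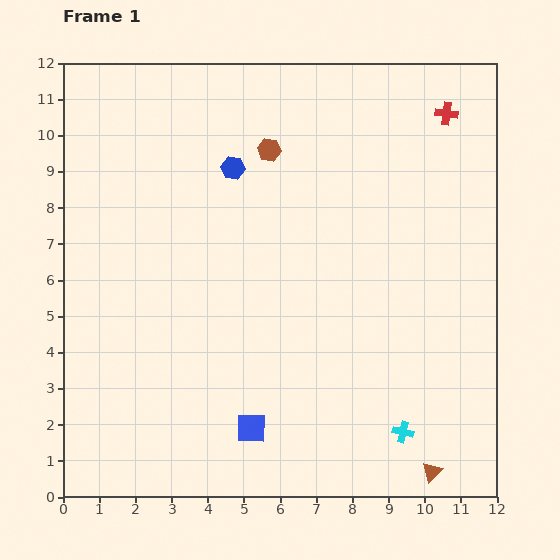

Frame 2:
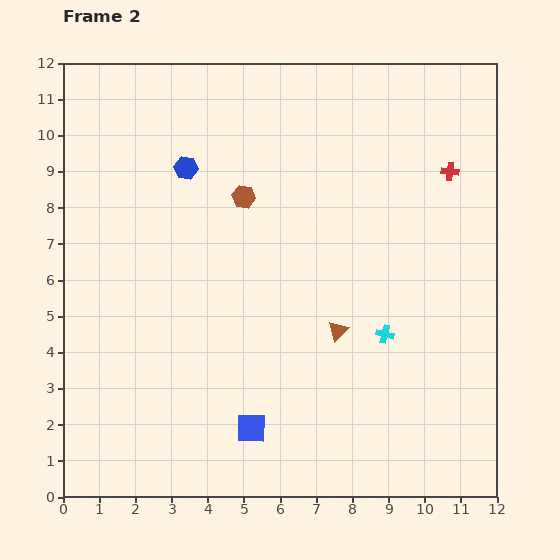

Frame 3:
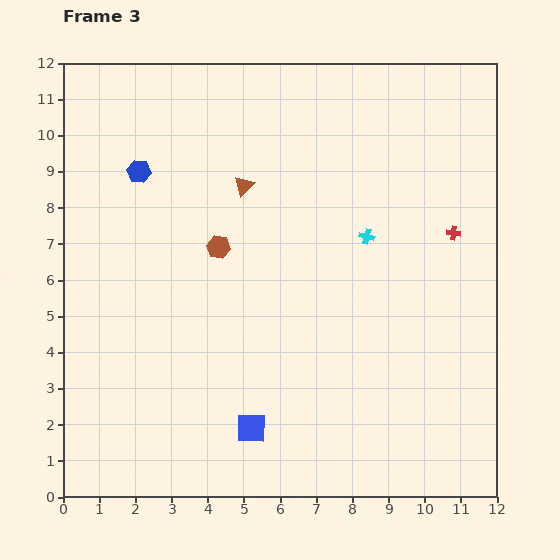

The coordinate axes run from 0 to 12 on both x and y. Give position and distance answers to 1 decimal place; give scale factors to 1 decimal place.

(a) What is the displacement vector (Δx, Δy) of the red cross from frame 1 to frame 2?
(0.1, -1.6)

The red cross was at (10.6, 10.6) in frame 1 and (10.7, 9.0) in frame 2.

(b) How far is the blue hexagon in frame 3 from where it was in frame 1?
2.6

The blue hexagon moved from (4.7, 9.1) to (2.1, 9.0), a distance of √(2.6² + 0.1²) ≈ 2.6.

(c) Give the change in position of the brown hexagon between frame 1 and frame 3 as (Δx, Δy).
(-1.4, -2.7)

The brown hexagon was at (5.7, 9.6) in frame 1 and (4.3, 6.9) in frame 3.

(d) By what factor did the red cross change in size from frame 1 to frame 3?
0.6×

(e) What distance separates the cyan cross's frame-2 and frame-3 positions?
2.7

The cyan cross moved from (8.9, 4.5) to (8.4, 7.2), a distance of √(0.5² + 2.7²) ≈ 2.7.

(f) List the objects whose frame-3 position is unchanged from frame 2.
the blue square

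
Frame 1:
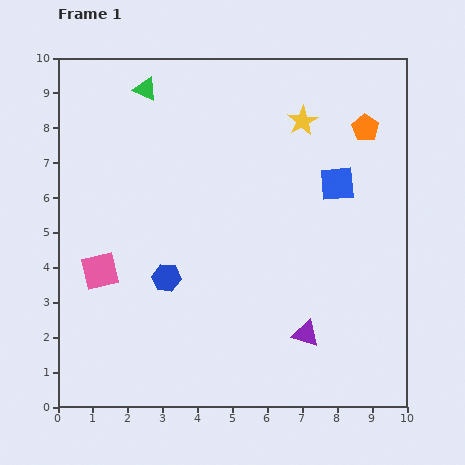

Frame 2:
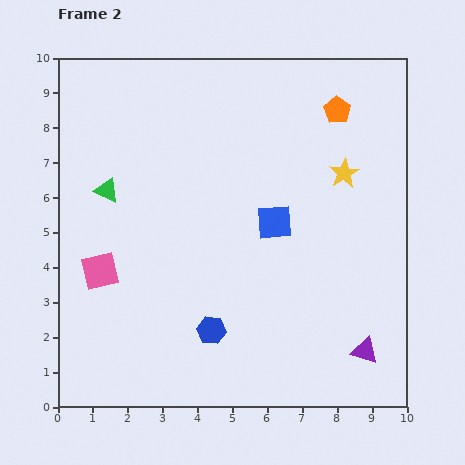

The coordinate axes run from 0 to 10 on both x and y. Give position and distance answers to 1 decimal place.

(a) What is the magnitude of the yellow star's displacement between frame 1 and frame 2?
1.9

The yellow star moved from (7.0, 8.2) to (8.2, 6.7), a distance of √(1.2² + 1.5²) ≈ 1.9.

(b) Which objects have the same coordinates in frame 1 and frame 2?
the pink square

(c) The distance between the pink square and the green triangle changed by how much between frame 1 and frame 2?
-3.1

Distance in frame 1: 5.4. Distance in frame 2: 2.3.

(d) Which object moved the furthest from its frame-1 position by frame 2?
the green triangle

(moved 3.1; next 2.1)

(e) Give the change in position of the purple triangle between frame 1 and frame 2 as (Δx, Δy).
(1.7, -0.5)

The purple triangle was at (7.1, 2.1) in frame 1 and (8.8, 1.6) in frame 2.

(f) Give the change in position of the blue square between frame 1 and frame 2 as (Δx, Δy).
(-1.8, -1.1)

The blue square was at (8.0, 6.4) in frame 1 and (6.2, 5.3) in frame 2.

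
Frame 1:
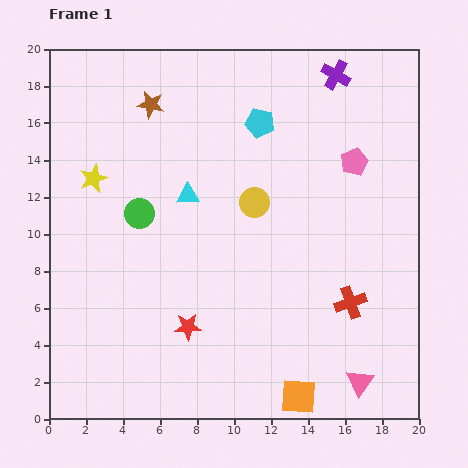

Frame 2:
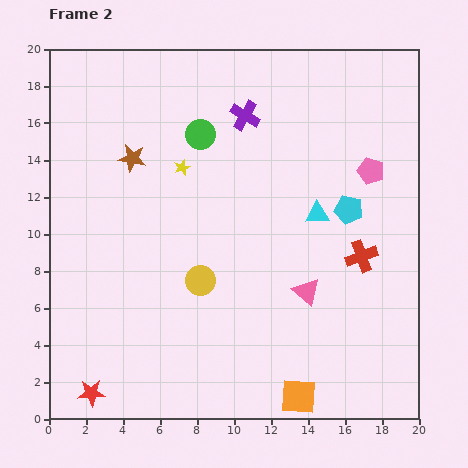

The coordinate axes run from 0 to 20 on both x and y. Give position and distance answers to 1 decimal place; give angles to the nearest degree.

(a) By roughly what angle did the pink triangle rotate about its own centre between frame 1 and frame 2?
23° counter-clockwise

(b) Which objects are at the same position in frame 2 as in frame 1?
the orange square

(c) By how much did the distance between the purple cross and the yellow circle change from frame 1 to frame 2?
+1.0

Distance in frame 1: 8.2. Distance in frame 2: 9.2.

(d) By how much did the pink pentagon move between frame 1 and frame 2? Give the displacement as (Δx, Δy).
(0.9, -0.5)

The pink pentagon was at (16.5, 13.9) in frame 1 and (17.4, 13.4) in frame 2.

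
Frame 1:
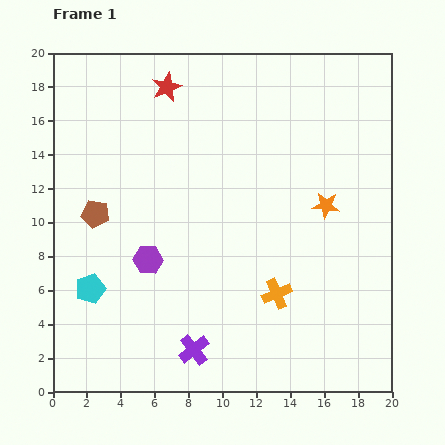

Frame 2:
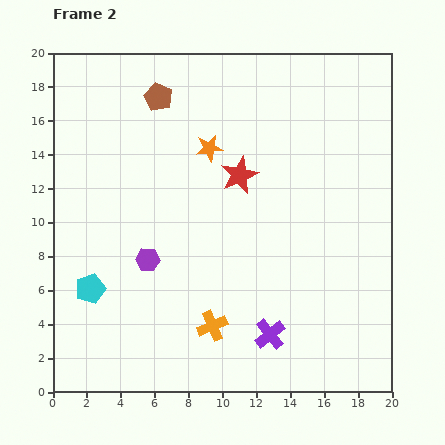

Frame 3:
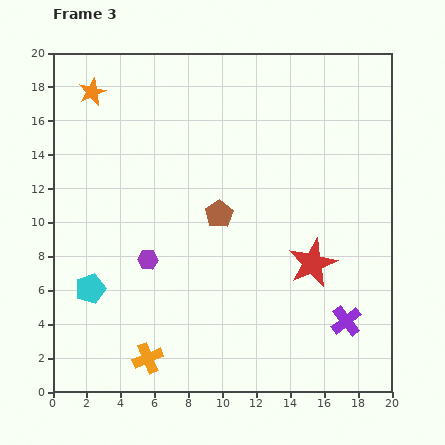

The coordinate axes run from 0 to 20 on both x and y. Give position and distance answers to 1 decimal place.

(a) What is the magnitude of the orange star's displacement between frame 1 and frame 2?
7.7

The orange star moved from (16.1, 11.0) to (9.2, 14.4), a distance of √(6.9² + 3.4²) ≈ 7.7.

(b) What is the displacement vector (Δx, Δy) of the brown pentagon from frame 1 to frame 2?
(3.7, 6.9)

The brown pentagon was at (2.5, 10.5) in frame 1 and (6.2, 17.4) in frame 2.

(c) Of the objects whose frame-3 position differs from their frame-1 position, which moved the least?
the brown pentagon

(moved 7.3)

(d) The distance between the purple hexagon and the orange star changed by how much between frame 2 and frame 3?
+2.9

Distance in frame 2: 7.5. Distance in frame 3: 10.4.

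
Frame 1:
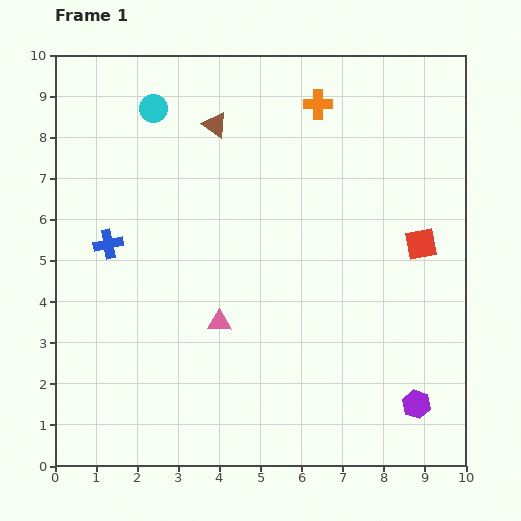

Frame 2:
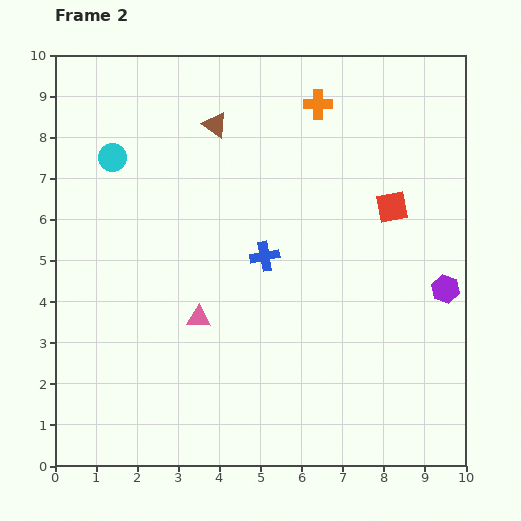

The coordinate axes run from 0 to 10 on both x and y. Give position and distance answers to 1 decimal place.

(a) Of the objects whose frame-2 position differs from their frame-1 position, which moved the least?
the pink triangle

(moved 0.5)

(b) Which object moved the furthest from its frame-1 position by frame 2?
the blue cross

(moved 3.8; next 2.9)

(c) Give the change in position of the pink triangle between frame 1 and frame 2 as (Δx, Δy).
(-0.5, 0.1)

The pink triangle was at (4.0, 3.5) in frame 1 and (3.5, 3.6) in frame 2.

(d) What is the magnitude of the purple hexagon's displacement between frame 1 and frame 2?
2.9

The purple hexagon moved from (8.8, 1.5) to (9.5, 4.3), a distance of √(0.7² + 2.8²) ≈ 2.9.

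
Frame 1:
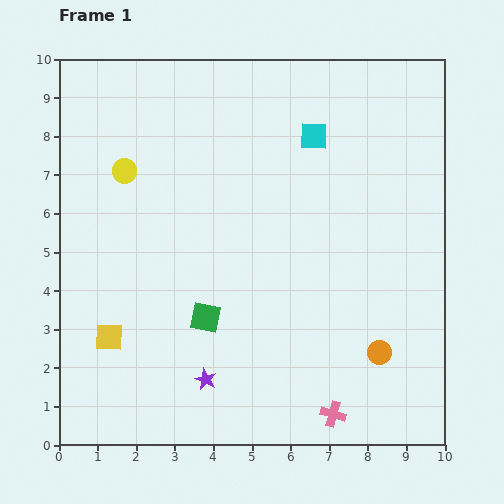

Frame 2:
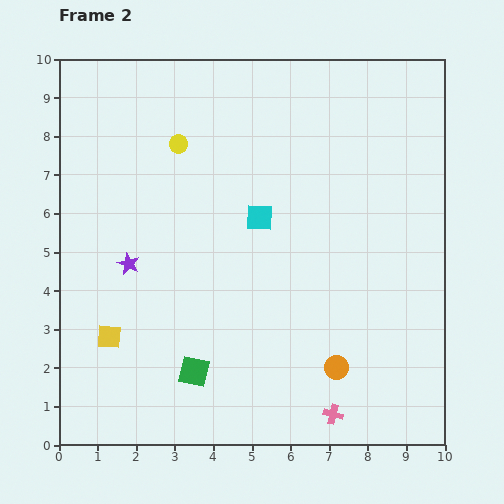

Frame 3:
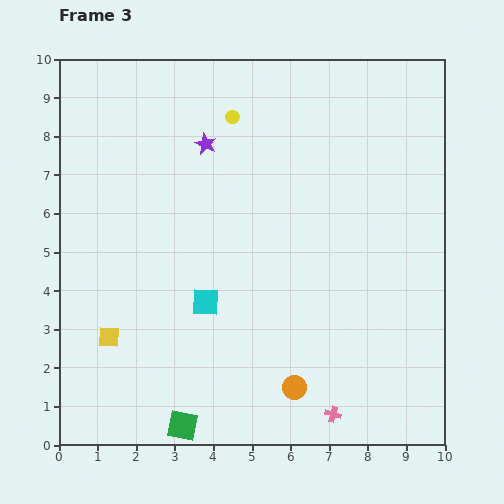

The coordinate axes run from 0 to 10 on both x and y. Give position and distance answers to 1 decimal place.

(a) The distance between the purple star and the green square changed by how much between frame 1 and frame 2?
+1.7

Distance in frame 1: 1.6. Distance in frame 2: 3.3.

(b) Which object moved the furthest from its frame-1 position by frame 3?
the purple star

(moved 6.1; next 5.1)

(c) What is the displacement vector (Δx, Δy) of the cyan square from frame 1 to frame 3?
(-2.8, -4.3)

The cyan square was at (6.6, 8.0) in frame 1 and (3.8, 3.7) in frame 3.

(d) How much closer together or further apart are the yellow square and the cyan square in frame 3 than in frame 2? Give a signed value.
-2.3

Distance in frame 2: 5.0. Distance in frame 3: 2.7.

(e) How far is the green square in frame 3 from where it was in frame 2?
1.4

The green square moved from (3.5, 1.9) to (3.2, 0.5), a distance of √(0.3² + 1.4²) ≈ 1.4.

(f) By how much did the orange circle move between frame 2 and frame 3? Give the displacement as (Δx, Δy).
(-1.1, -0.5)

The orange circle was at (7.2, 2.0) in frame 2 and (6.1, 1.5) in frame 3.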